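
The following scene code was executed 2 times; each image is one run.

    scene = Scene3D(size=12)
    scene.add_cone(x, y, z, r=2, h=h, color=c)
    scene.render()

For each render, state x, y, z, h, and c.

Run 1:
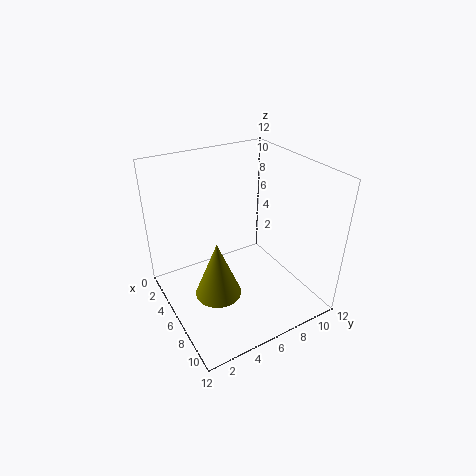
x = 6
y = 4
z = 1
h = 5
c = 'olive'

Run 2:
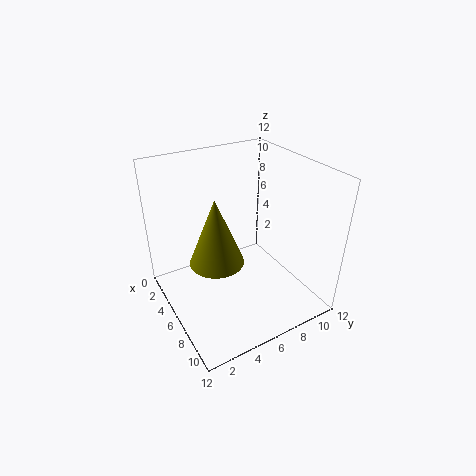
x = 8
y = 3
z = 6
h = 5
c = 'olive'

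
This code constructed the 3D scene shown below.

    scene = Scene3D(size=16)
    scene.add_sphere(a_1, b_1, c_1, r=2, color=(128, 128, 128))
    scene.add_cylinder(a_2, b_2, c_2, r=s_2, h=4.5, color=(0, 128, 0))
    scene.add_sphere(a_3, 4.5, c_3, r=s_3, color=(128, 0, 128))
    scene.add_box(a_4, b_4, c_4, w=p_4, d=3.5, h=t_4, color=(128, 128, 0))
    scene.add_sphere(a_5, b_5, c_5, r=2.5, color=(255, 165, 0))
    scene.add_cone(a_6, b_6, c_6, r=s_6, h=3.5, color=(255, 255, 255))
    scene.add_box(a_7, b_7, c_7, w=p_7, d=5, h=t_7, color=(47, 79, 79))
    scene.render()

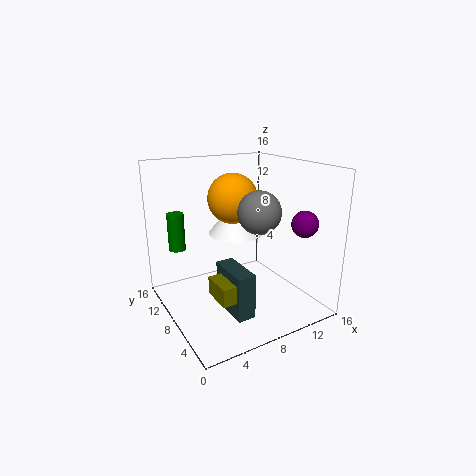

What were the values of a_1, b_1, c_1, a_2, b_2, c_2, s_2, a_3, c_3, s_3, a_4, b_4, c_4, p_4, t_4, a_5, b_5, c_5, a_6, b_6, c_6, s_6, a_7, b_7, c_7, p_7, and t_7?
a_1 = 7; b_1 = 2.5; c_1 = 12.5; a_2 = 3; b_2 = 14; c_2 = 5.5; s_2 = 1; a_3 = 14.5; c_3 = 9.5; s_3 = 1.5; a_4 = 4; b_4 = 4; c_4 = 2.5; p_4 = 2; t_4 = 2; a_5 = 6.5; b_5 = 6.5; c_5 = 13; a_6 = 8; b_6 = 8.5; c_6 = 8.5; s_6 = 3; a_7 = 5.5; b_7 = 3.5; c_7 = 0.5; p_7 = 2; t_7 = 5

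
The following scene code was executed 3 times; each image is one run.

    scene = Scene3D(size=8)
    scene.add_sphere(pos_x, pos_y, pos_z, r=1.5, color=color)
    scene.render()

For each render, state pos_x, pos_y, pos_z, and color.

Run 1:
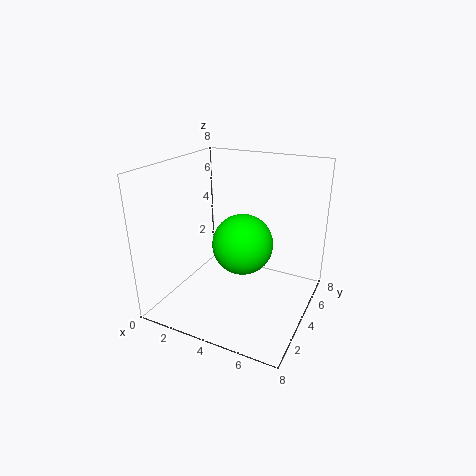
pos_x = 5, pos_y = 2.5, pos_z = 4.5, color = 'lime'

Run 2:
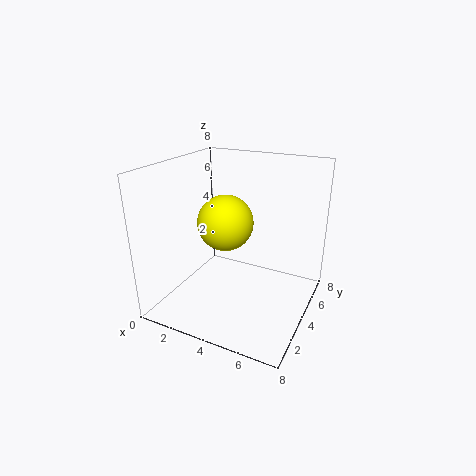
pos_x = 3.5, pos_y = 3.5, pos_z = 5, color = 'yellow'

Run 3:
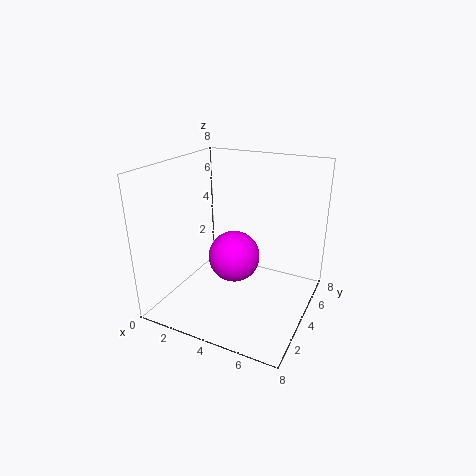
pos_x = 3.5, pos_y = 4.5, pos_z = 2.5, color = 'magenta'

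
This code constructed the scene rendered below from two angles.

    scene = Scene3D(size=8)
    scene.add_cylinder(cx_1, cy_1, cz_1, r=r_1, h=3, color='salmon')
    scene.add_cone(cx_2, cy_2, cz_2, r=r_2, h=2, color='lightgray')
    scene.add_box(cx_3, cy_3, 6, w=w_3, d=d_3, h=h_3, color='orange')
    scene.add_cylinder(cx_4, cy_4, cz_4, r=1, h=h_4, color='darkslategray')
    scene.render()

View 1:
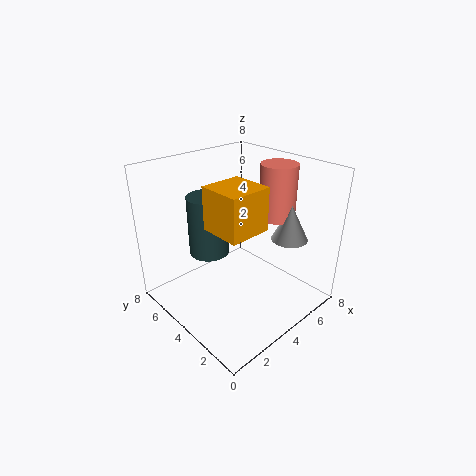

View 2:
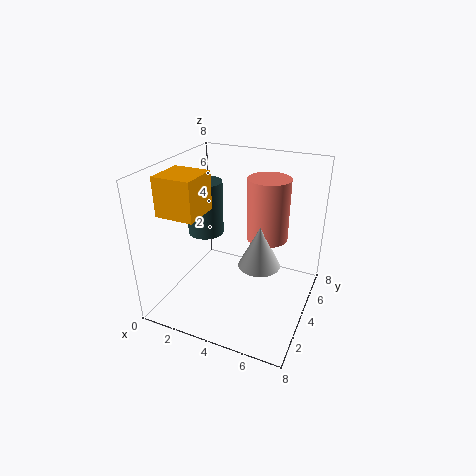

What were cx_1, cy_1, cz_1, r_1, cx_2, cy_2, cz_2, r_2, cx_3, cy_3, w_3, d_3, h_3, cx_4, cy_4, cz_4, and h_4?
cx_1 = 6; cy_1 = 3; cz_1 = 5; r_1 = 1; cx_2 = 6; cy_2 = 2; cz_2 = 4; r_2 = 1; cx_3 = 1; cy_3 = 1; w_3 = 2; d_3 = 2; h_3 = 2; cx_4 = 2; cy_4 = 4; cz_4 = 4; h_4 = 3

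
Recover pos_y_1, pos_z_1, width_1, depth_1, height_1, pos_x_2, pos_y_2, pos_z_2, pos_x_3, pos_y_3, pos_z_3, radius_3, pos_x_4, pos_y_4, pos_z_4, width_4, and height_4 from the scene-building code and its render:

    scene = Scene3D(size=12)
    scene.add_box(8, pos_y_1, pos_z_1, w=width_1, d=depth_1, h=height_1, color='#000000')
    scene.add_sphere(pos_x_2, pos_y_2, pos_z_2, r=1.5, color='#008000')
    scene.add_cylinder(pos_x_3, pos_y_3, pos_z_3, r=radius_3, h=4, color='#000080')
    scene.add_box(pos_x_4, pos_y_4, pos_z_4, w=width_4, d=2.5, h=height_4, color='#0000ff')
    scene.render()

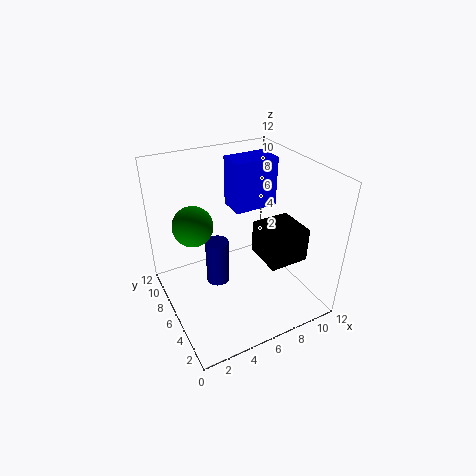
pos_y_1 = 3.5
pos_z_1 = 3.5
width_1 = 3.5
depth_1 = 3.5
height_1 = 3
pos_x_2 = 2
pos_y_2 = 5.5
pos_z_2 = 8.5
pos_x_3 = 4.5
pos_y_3 = 7
pos_z_3 = 1.5
radius_3 = 1
pos_x_4 = 7
pos_y_4 = 8
pos_z_4 = 7
width_4 = 4
height_4 = 4.5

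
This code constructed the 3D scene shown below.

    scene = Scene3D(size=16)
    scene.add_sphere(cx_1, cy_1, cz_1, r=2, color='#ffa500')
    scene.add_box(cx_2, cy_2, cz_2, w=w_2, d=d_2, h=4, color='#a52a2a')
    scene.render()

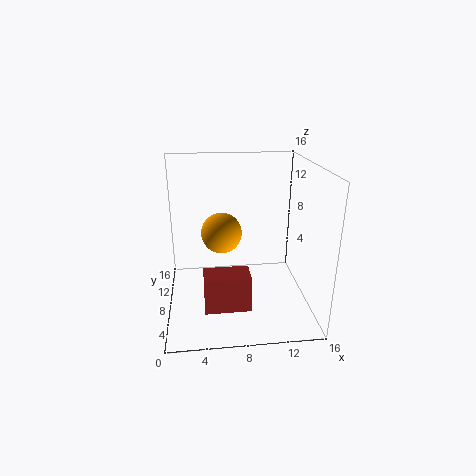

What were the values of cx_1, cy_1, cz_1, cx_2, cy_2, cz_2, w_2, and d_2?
cx_1 = 6; cy_1 = 5; cz_1 = 10; cx_2 = 4; cy_2 = 4; cz_2 = 1; w_2 = 5; d_2 = 3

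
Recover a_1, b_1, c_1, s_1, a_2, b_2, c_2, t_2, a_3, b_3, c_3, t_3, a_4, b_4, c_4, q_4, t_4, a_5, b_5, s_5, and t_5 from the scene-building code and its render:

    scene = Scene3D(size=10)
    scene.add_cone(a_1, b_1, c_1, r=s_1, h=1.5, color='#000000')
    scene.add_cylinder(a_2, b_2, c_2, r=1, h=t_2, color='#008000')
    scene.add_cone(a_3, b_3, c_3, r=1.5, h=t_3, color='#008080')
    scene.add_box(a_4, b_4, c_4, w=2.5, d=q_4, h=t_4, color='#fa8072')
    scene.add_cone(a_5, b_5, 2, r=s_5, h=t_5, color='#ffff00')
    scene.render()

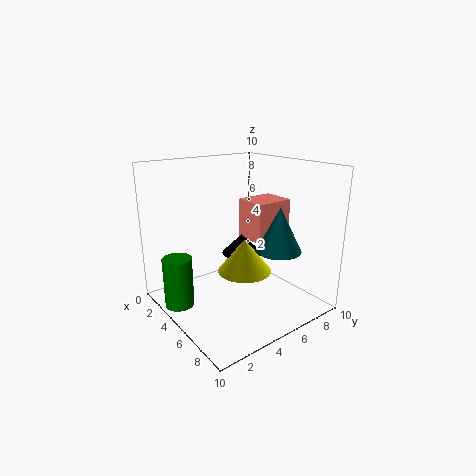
a_1 = 3.5, b_1 = 6.5, c_1 = 3, s_1 = 1.5, a_2 = 3.5, b_2 = 1, c_2 = 0.5, t_2 = 3.5, a_3 = 7.5, b_3 = 6.5, c_3 = 4.5, t_3 = 3, a_4 = 2.5, b_4 = 7, c_4 = 4, q_4 = 3, t_4 = 3, a_5 = 4.5, b_5 = 6, s_5 = 2, t_5 = 2.5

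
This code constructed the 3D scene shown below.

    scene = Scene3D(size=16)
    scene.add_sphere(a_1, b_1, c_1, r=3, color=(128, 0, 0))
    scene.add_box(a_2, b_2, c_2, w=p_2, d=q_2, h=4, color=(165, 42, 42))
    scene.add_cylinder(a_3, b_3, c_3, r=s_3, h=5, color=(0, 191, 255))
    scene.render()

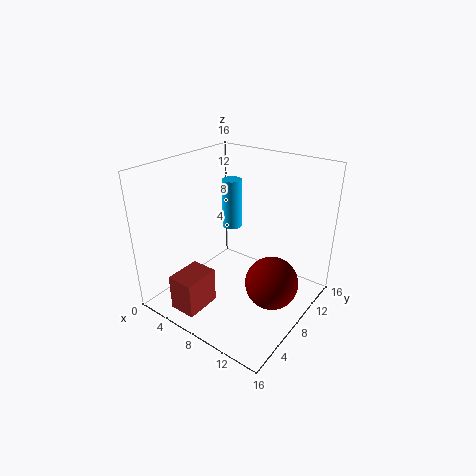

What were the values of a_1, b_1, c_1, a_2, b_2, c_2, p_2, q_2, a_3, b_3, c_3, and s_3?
a_1 = 12, b_1 = 9, c_1 = 3, a_2 = 4, b_2 = 1, c_2 = 1, p_2 = 3, q_2 = 4, a_3 = 8, b_3 = 7, c_3 = 10, s_3 = 1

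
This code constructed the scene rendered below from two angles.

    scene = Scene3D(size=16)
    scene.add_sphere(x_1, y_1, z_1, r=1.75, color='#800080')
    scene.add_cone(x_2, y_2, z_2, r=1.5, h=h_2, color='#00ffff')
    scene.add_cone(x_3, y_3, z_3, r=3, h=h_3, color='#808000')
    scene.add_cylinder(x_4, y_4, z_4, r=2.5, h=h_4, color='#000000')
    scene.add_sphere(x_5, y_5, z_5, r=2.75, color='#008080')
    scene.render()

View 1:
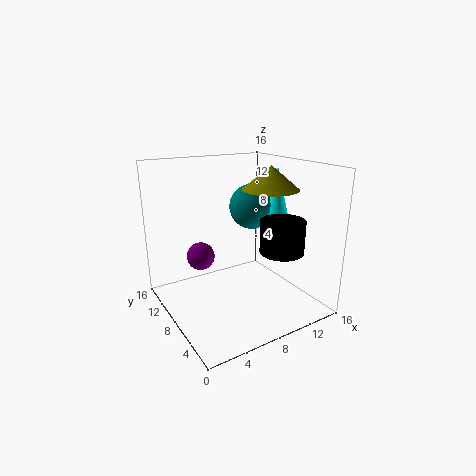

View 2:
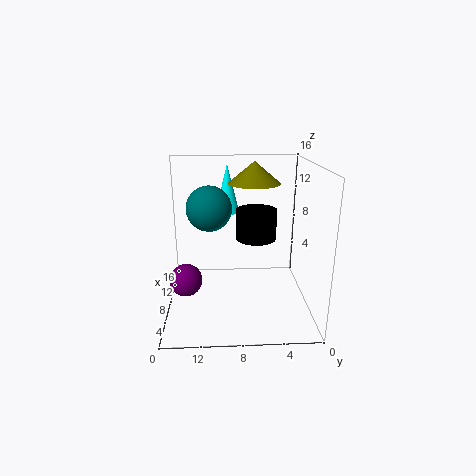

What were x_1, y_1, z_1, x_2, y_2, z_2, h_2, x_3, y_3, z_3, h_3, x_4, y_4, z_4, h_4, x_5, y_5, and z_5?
x_1 = 6; y_1 = 13.75; z_1 = 4; x_2 = 14; y_2 = 9; z_2 = 9.25; h_2 = 6; x_3 = 10.75; y_3 = 6; z_3 = 13.5; h_3 = 2.5; x_4 = 12.25; y_4 = 5.5; z_4 = 6.25; h_4 = 3.75; x_5 = 12; y_5 = 11.25; z_5 = 10.25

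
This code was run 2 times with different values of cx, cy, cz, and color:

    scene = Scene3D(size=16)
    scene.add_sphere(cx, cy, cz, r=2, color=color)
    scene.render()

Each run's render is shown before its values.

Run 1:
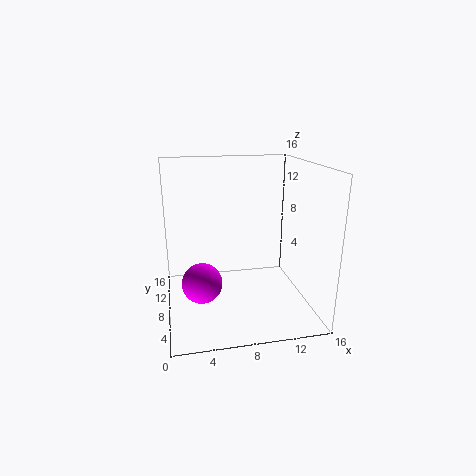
cx = 3.5, cy = 4, cz = 5, color = 'magenta'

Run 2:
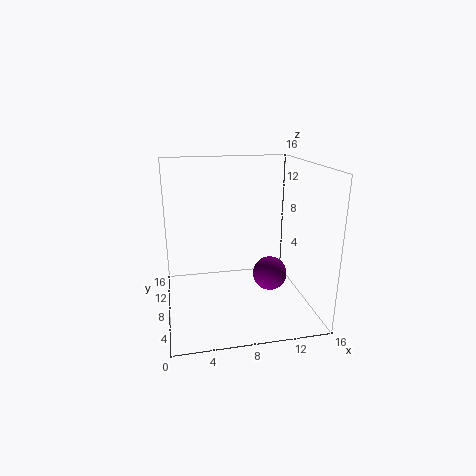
cx = 12, cy = 8.5, cz = 3, color = 'purple'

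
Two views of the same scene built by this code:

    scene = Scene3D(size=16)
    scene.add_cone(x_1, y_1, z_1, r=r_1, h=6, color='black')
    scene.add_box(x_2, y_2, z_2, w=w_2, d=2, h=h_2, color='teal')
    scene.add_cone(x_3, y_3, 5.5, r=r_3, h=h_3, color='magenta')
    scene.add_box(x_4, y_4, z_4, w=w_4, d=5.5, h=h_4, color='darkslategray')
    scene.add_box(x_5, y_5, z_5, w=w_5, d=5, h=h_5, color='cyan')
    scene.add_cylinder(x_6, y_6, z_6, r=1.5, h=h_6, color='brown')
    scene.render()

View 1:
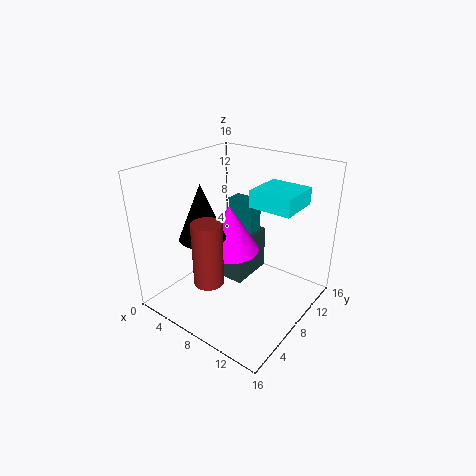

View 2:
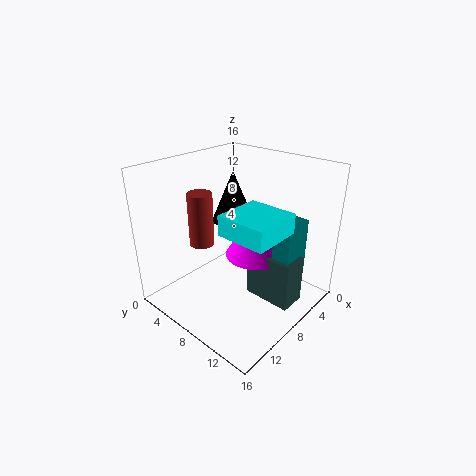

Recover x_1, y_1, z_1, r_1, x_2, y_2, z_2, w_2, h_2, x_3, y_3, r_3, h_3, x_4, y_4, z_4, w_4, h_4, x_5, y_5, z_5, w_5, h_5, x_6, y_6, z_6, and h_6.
x_1 = 5.5; y_1 = 5; z_1 = 8.5; r_1 = 2.5; x_2 = 3.5; y_2 = 12; z_2 = 4; w_2 = 3.5; h_2 = 6.5; x_3 = 6; y_3 = 9; r_3 = 3.5; h_3 = 5.5; x_4 = 4.5; y_4 = 9; z_4 = 1; w_4 = 3; h_4 = 5.5; x_5 = 8; y_5 = 10; z_5 = 11; w_5 = 5; h_5 = 2; x_6 = 8.5; y_6 = 2.5; z_6 = 5.5; h_6 = 6.5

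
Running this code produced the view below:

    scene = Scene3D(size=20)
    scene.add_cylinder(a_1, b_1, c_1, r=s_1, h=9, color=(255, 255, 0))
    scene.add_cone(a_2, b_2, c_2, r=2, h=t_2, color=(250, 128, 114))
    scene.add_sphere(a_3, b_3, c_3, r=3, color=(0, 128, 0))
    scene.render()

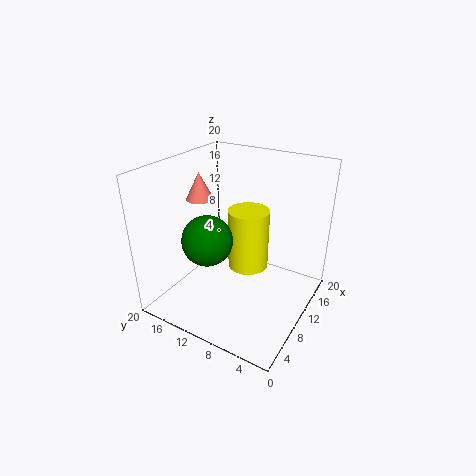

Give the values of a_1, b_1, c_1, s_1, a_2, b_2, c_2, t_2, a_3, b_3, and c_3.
a_1 = 13, b_1 = 10, c_1 = 4, s_1 = 3, a_2 = 11, b_2 = 17, c_2 = 14, t_2 = 4, a_3 = 3, b_3 = 10, c_3 = 13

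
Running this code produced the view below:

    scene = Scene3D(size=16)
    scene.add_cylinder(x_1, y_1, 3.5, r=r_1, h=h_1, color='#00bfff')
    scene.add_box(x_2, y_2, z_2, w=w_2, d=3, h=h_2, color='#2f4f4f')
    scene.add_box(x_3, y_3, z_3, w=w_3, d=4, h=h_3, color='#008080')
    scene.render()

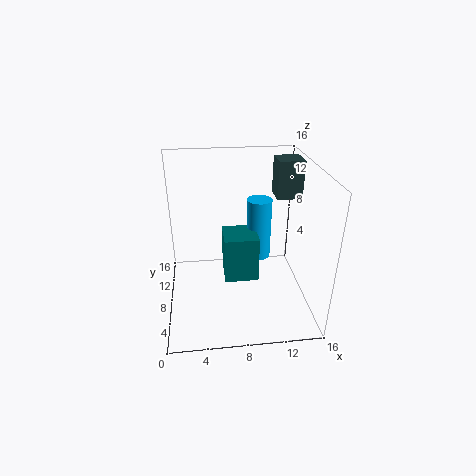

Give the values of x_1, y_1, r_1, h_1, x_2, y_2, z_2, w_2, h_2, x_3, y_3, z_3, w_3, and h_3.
x_1 = 11
y_1 = 11.5
r_1 = 1.5
h_1 = 7.5
x_2 = 13
y_2 = 11
z_2 = 11
w_2 = 3
h_2 = 4.5
x_3 = 6.5
y_3 = 8
z_3 = 2
w_3 = 4
h_3 = 5.5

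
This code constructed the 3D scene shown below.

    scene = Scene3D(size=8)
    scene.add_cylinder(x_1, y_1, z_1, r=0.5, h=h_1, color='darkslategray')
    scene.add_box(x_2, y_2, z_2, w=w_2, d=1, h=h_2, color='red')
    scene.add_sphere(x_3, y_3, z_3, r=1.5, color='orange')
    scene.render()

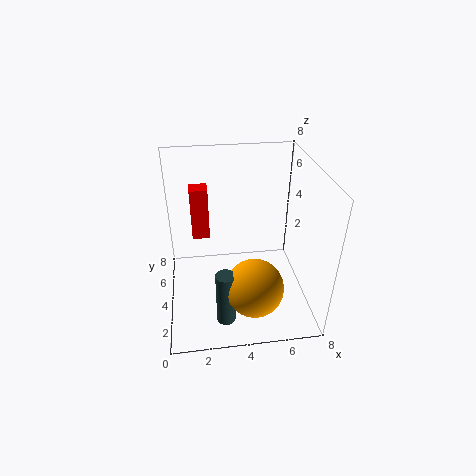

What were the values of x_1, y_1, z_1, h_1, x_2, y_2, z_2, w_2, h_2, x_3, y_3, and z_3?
x_1 = 3
y_1 = 1.5
z_1 = 0.5
h_1 = 3
x_2 = 1.5
y_2 = 5
z_2 = 3.5
w_2 = 1
h_2 = 3
x_3 = 4.5
y_3 = 1.5
z_3 = 2.5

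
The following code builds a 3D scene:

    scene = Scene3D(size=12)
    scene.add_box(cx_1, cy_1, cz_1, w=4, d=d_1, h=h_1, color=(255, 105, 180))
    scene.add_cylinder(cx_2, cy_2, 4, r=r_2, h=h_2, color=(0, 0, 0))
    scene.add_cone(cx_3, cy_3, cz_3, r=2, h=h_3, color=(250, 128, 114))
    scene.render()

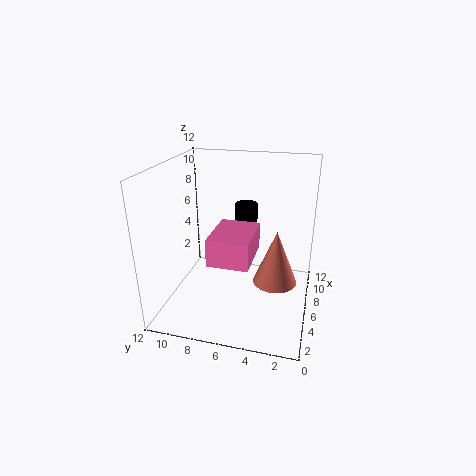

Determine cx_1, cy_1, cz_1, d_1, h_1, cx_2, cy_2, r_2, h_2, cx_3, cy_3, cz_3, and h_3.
cx_1 = 1
cy_1 = 4
cz_1 = 6
d_1 = 3
h_1 = 2
cx_2 = 9
cy_2 = 6
r_2 = 1
h_2 = 4
cx_3 = 8
cy_3 = 3
cz_3 = 1
h_3 = 5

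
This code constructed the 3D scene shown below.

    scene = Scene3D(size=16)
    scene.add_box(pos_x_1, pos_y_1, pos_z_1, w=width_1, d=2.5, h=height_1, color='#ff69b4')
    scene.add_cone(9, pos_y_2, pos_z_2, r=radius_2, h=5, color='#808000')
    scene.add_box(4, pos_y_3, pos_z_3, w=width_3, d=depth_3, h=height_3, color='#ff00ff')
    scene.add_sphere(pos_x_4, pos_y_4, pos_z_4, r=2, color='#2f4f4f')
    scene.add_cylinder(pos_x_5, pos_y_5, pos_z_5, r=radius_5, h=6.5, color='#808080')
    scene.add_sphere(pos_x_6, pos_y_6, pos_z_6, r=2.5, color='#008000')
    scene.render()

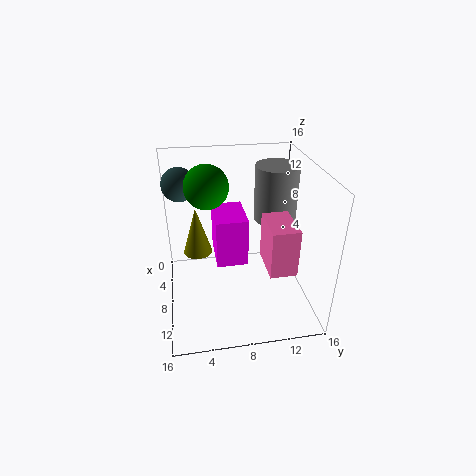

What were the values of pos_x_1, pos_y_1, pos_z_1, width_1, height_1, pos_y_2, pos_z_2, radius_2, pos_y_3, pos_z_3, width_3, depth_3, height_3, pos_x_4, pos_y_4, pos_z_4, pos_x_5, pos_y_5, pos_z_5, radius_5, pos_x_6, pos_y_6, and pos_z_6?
pos_x_1 = 12, pos_y_1 = 9.5, pos_z_1 = 8.5, width_1 = 4, height_1 = 4.5, pos_y_2 = 3.5, pos_z_2 = 7.5, radius_2 = 1.5, pos_y_3 = 5.5, pos_z_3 = 5, width_3 = 5, depth_3 = 3.5, height_3 = 5.5, pos_x_4 = 2.5, pos_y_4 = 2, pos_z_4 = 12.5, pos_x_5 = 5, pos_y_5 = 13, pos_z_5 = 8.5, radius_5 = 2.5, pos_x_6 = 5, pos_y_6 = 5, pos_z_6 = 13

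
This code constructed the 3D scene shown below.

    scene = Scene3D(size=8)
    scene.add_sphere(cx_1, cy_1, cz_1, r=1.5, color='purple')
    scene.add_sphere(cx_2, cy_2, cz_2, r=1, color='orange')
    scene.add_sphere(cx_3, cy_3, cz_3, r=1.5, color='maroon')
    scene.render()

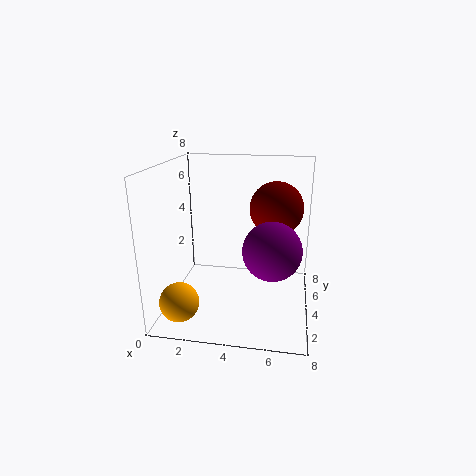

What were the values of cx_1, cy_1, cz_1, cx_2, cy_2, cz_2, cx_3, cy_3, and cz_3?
cx_1 = 6
cy_1 = 2.5
cz_1 = 4
cx_2 = 1.5
cy_2 = 1
cz_2 = 1.5
cx_3 = 6
cy_3 = 5
cz_3 = 5.5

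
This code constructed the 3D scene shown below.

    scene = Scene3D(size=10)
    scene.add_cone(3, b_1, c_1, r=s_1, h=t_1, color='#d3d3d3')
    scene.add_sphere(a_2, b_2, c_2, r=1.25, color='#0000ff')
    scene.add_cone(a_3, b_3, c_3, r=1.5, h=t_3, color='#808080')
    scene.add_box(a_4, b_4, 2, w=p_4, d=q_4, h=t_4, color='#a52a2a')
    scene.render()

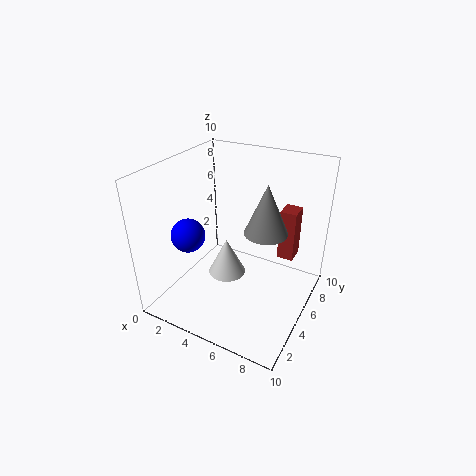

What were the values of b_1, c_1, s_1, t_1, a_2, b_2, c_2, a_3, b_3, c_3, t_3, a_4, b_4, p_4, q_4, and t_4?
b_1 = 6.75
c_1 = 0.25
s_1 = 1.5
t_1 = 3
a_2 = 1.25
b_2 = 4.25
c_2 = 4.5
a_3 = 6.75
b_3 = 5.75
c_3 = 5.5
t_3 = 3.5
a_4 = 6.75
b_4 = 8.25
p_4 = 1.25
q_4 = 1.5
t_4 = 4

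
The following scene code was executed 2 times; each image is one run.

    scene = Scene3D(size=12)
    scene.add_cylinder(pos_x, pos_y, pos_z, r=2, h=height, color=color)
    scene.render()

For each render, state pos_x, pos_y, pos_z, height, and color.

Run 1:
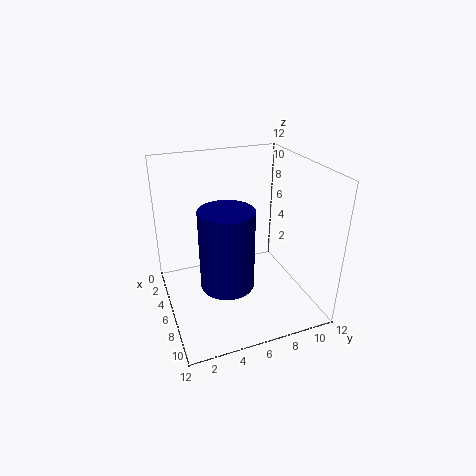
pos_x = 9, pos_y = 4, pos_z = 4, height = 6, color = 'navy'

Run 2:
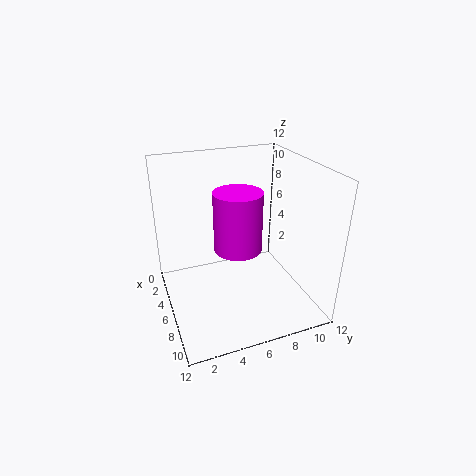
pos_x = 6, pos_y = 6, pos_z = 5, height = 5, color = 'magenta'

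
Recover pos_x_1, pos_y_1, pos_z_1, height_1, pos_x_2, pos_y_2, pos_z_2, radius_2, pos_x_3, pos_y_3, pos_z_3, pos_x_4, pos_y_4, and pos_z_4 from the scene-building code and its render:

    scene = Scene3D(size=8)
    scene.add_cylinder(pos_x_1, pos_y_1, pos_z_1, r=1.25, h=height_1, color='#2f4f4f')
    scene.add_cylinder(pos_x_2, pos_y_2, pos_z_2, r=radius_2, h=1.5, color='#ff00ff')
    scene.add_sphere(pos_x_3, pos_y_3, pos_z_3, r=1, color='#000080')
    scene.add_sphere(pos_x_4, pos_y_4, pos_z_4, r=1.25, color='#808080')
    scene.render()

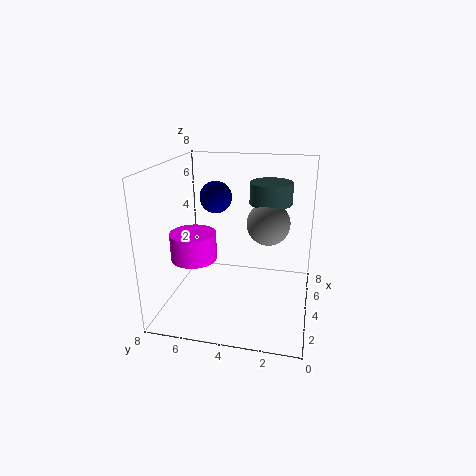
pos_x_1 = 6, pos_y_1 = 2.5, pos_z_1 = 5.5, height_1 = 1.25, pos_x_2 = 3, pos_y_2 = 6.25, pos_z_2 = 3, radius_2 = 1.25, pos_x_3 = 6.5, pos_y_3 = 6, pos_z_3 = 5.5, pos_x_4 = 5.25, pos_y_4 = 2.5, pos_z_4 = 4.5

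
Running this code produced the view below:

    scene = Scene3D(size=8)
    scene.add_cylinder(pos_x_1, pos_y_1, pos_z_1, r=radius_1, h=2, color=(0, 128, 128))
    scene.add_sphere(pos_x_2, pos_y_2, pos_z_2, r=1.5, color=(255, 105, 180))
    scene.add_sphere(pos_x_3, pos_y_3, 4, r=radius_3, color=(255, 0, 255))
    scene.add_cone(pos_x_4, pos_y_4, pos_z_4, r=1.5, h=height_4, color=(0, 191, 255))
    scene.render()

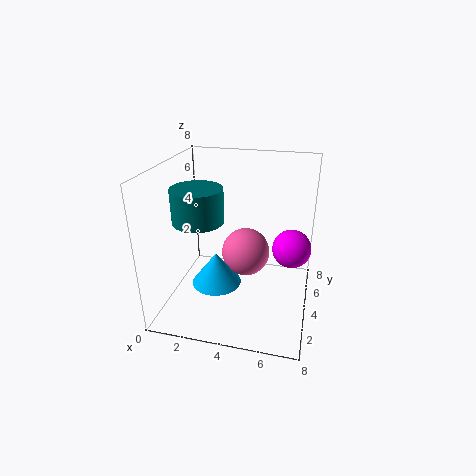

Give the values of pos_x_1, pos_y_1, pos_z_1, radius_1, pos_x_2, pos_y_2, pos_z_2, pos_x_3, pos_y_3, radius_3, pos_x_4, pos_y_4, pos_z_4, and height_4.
pos_x_1 = 1.5, pos_y_1 = 4.5, pos_z_1 = 4.5, radius_1 = 1.5, pos_x_2 = 4, pos_y_2 = 6, pos_z_2 = 2, pos_x_3 = 7, pos_y_3 = 3.5, radius_3 = 1, pos_x_4 = 2.5, pos_y_4 = 4.5, pos_z_4 = 0.5, height_4 = 2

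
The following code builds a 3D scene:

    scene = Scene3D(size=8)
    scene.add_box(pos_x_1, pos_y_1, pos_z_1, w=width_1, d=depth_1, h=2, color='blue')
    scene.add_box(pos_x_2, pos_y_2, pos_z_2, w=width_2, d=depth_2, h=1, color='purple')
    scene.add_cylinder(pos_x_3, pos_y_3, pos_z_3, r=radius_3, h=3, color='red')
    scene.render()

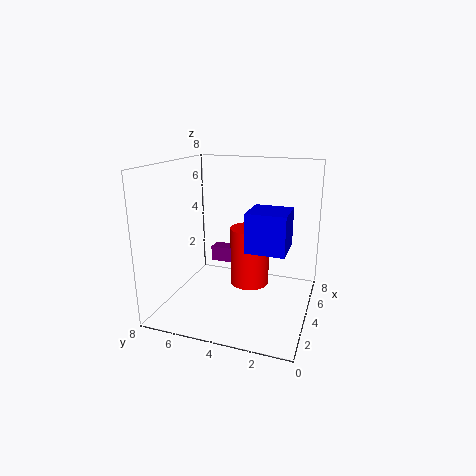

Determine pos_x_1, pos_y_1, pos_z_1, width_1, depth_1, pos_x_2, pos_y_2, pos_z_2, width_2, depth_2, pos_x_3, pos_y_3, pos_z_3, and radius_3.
pos_x_1 = 2, pos_y_1 = 1, pos_z_1 = 4, width_1 = 2, depth_1 = 2, pos_x_2 = 7, pos_y_2 = 4, pos_z_2 = 1, width_2 = 1, depth_2 = 3, pos_x_3 = 3, pos_y_3 = 3, pos_z_3 = 2, radius_3 = 1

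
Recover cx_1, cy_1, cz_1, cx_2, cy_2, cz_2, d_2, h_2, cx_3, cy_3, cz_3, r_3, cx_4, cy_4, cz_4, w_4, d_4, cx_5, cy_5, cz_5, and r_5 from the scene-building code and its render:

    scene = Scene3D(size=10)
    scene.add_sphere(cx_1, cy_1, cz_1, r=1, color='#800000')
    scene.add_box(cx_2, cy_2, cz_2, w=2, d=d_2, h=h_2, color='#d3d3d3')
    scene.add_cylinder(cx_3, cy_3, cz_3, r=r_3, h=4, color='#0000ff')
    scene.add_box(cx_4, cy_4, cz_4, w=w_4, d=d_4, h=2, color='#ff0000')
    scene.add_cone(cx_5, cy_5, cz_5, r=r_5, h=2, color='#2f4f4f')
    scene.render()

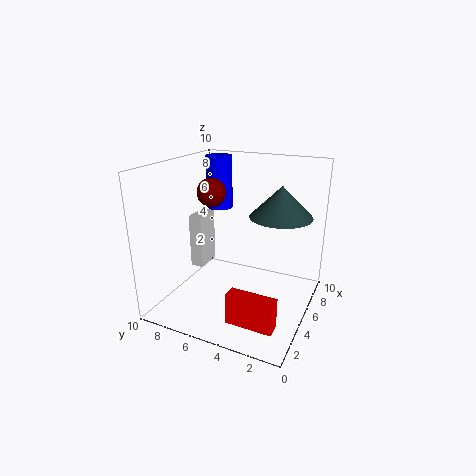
cx_1 = 5
cy_1 = 7
cz_1 = 8
cx_2 = 5
cy_2 = 8
cz_2 = 2
d_2 = 1
h_2 = 4
cx_3 = 8
cy_3 = 8
cz_3 = 6
r_3 = 1
cx_4 = 1
cy_4 = 1
cz_4 = 1
w_4 = 1
d_4 = 3
cx_5 = 5
cy_5 = 2
cz_5 = 7
r_5 = 2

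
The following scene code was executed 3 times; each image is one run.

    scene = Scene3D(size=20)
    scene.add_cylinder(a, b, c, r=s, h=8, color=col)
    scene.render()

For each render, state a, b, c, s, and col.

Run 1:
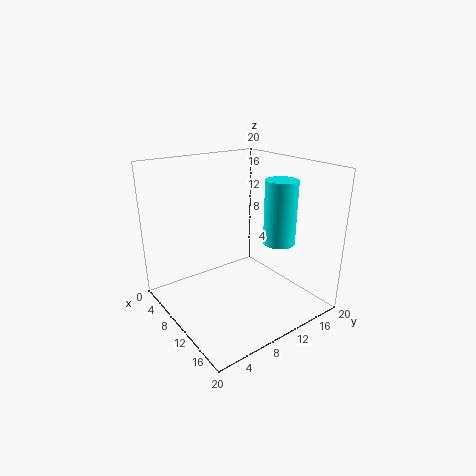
a = 16, b = 12, c = 11, s = 2, col = 'cyan'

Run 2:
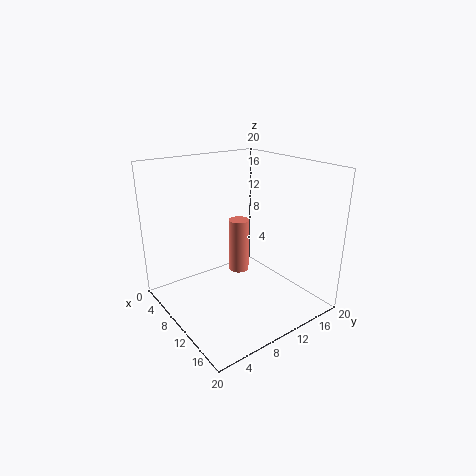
a = 7.5, b = 12, c = 3.5, s = 1.5, col = 'salmon'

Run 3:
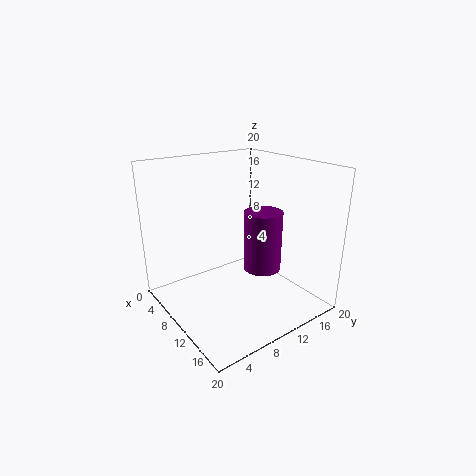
a = 13.5, b = 11.5, c = 6.5, s = 2.5, col = 'purple'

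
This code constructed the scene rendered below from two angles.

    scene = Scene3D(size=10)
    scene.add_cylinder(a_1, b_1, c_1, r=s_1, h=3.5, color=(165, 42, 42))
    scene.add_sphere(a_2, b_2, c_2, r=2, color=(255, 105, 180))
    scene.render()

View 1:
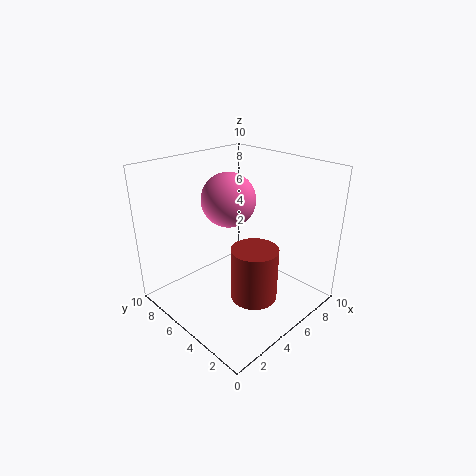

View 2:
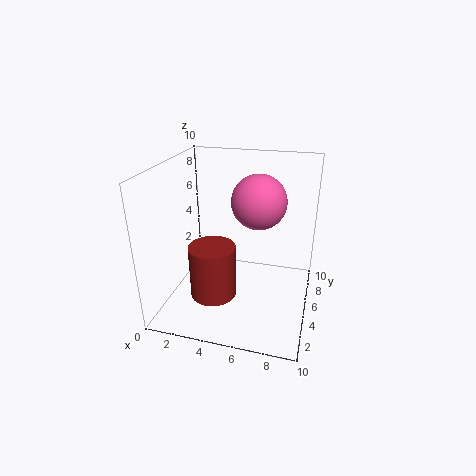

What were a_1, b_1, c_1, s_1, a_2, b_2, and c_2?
a_1 = 4
b_1 = 2.5
c_1 = 2
s_1 = 1.5
a_2 = 6
b_2 = 7
c_2 = 7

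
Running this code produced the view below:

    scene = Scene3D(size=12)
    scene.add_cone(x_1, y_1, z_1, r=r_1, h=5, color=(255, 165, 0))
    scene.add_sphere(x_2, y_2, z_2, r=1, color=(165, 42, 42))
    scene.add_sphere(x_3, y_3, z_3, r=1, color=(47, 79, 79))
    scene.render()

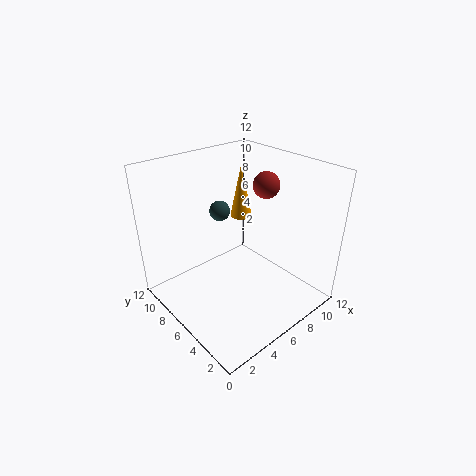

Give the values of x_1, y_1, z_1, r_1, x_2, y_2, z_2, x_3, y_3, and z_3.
x_1 = 9; y_1 = 9; z_1 = 6; r_1 = 1; x_2 = 7; y_2 = 4; z_2 = 11; x_3 = 8; y_3 = 11; z_3 = 6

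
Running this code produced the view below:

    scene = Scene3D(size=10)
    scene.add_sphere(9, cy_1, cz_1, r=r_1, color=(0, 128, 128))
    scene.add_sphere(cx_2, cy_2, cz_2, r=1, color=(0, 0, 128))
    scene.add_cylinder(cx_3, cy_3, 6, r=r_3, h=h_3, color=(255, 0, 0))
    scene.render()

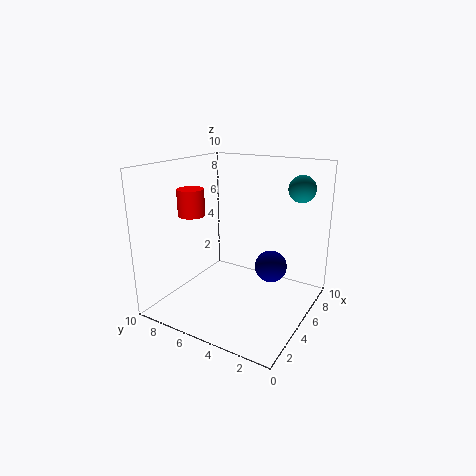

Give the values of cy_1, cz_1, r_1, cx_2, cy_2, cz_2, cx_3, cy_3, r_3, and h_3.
cy_1 = 2
cz_1 = 8
r_1 = 1
cx_2 = 4
cy_2 = 2
cz_2 = 4
cx_3 = 5
cy_3 = 9
r_3 = 1
h_3 = 2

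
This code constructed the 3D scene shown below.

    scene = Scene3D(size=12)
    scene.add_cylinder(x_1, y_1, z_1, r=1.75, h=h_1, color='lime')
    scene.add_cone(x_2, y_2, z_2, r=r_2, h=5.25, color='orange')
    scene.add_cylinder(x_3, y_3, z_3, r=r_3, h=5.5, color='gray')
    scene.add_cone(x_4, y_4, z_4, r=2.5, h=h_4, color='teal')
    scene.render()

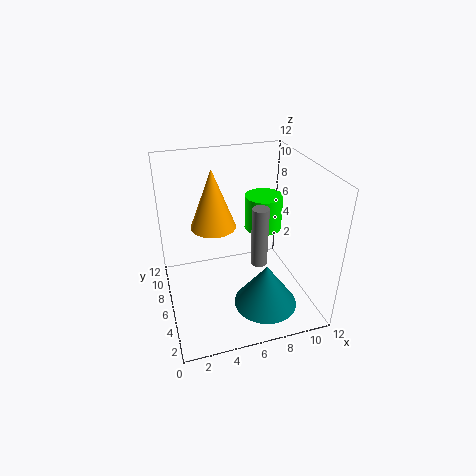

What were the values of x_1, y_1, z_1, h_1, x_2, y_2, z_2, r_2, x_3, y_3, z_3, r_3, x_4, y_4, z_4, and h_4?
x_1 = 9.5; y_1 = 9.25; z_1 = 4.75; h_1 = 3.25; x_2 = 4.5; y_2 = 8.5; z_2 = 6; r_2 = 2; x_3 = 8.25; y_3 = 6.75; z_3 = 2.5; r_3 = 0.75; x_4 = 7.25; y_4 = 2.5; z_4 = 1.75; h_4 = 3.5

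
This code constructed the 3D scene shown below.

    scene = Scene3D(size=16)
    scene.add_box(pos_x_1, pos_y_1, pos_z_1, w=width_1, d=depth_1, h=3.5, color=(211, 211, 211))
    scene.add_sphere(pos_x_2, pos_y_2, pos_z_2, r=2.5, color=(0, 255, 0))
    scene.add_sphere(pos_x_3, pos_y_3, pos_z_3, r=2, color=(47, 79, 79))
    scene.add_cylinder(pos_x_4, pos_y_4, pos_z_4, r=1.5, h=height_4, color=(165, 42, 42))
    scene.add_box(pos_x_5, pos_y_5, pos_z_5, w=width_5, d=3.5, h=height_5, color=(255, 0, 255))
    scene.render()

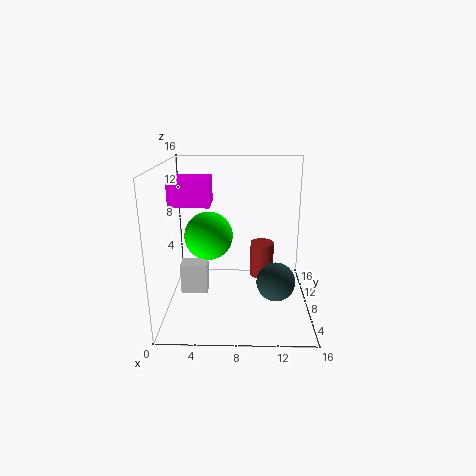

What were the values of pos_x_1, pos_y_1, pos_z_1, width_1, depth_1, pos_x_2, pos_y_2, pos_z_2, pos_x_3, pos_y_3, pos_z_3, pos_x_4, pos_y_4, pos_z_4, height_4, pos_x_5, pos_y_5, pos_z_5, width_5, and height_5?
pos_x_1 = 1.5
pos_y_1 = 7
pos_z_1 = 1.5
width_1 = 3
depth_1 = 2
pos_x_2 = 5
pos_y_2 = 6
pos_z_2 = 9
pos_x_3 = 12
pos_y_3 = 4.5
pos_z_3 = 4.5
pos_x_4 = 11
pos_y_4 = 13
pos_z_4 = 1
height_4 = 4.5
pos_x_5 = 0.5
pos_y_5 = 7.5
pos_z_5 = 11.5
width_5 = 4.5
height_5 = 3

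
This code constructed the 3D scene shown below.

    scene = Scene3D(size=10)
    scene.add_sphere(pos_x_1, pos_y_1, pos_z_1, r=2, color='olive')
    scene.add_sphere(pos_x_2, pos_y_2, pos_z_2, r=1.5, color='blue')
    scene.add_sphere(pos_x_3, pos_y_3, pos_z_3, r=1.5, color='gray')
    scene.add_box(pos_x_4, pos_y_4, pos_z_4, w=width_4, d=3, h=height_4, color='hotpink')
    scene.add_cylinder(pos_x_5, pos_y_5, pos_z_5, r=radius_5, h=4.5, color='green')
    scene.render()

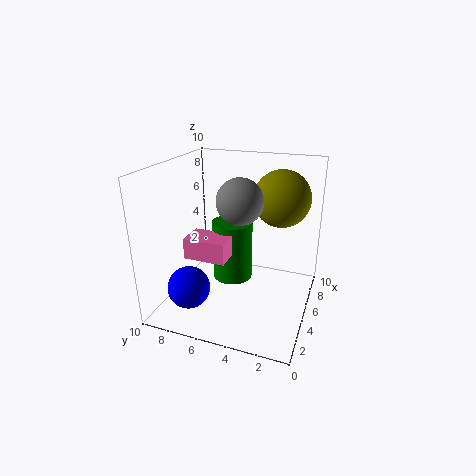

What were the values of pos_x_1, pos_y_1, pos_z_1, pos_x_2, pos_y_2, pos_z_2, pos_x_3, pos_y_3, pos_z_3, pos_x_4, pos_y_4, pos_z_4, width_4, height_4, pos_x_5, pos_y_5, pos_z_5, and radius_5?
pos_x_1 = 7
pos_y_1 = 2.5
pos_z_1 = 7.5
pos_x_2 = 3
pos_y_2 = 8
pos_z_2 = 1.5
pos_x_3 = 4
pos_y_3 = 4.5
pos_z_3 = 8
pos_x_4 = 3.5
pos_y_4 = 5.5
pos_z_4 = 3.5
width_4 = 2
height_4 = 1.5
pos_x_5 = 6.5
pos_y_5 = 6
pos_z_5 = 1
radius_5 = 1.5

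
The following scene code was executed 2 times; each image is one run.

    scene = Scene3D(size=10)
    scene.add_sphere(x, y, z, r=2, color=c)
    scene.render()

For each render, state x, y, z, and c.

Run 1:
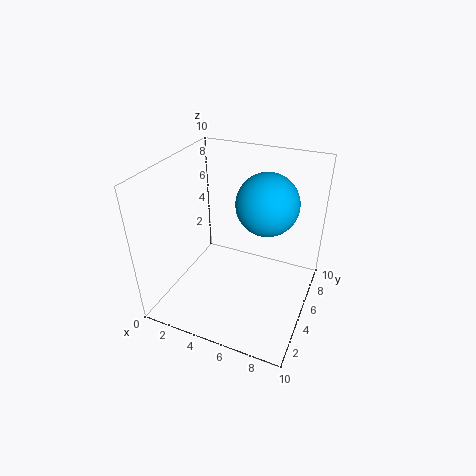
x = 7, y = 5, z = 8, c = 'deepskyblue'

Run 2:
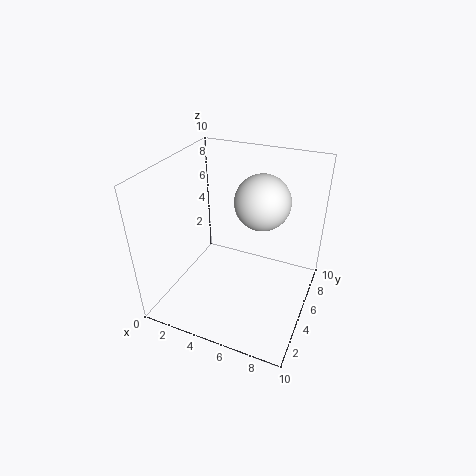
x = 6, y = 7, z = 7, c = 'white'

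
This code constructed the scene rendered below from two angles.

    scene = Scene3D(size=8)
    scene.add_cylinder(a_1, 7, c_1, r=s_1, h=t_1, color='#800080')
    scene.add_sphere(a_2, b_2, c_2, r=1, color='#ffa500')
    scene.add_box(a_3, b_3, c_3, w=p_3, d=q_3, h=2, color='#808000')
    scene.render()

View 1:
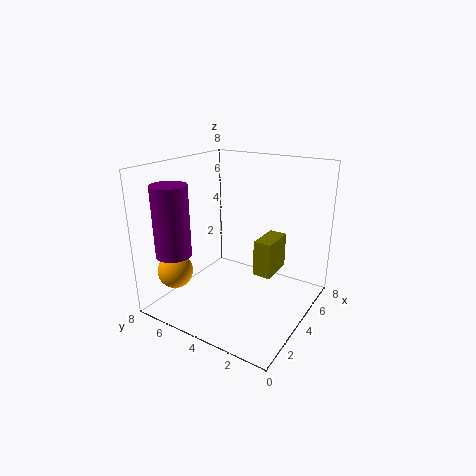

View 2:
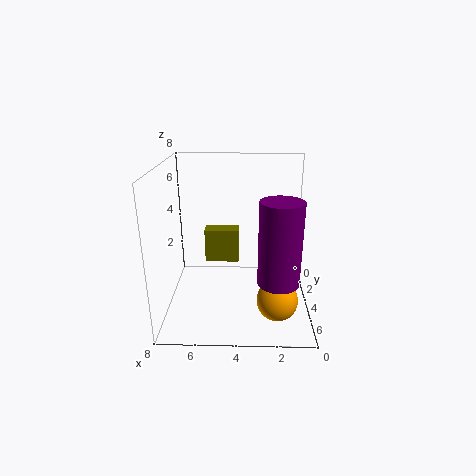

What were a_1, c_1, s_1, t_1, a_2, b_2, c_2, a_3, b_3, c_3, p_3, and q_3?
a_1 = 2
c_1 = 3
s_1 = 1
t_1 = 4
a_2 = 2
b_2 = 7
c_2 = 2
a_3 = 4
b_3 = 2
c_3 = 2
p_3 = 2
q_3 = 1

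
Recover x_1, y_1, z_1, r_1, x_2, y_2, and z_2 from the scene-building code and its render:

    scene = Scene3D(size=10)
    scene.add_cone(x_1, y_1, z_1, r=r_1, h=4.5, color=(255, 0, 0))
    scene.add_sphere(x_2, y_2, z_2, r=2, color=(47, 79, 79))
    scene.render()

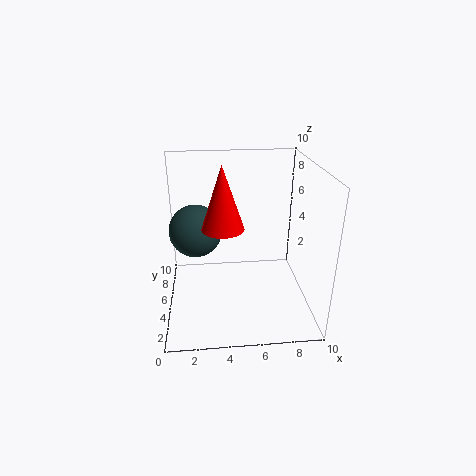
x_1 = 4; y_1 = 5.5; z_1 = 5.5; r_1 = 1.5; x_2 = 2; y_2 = 7.5; z_2 = 4.5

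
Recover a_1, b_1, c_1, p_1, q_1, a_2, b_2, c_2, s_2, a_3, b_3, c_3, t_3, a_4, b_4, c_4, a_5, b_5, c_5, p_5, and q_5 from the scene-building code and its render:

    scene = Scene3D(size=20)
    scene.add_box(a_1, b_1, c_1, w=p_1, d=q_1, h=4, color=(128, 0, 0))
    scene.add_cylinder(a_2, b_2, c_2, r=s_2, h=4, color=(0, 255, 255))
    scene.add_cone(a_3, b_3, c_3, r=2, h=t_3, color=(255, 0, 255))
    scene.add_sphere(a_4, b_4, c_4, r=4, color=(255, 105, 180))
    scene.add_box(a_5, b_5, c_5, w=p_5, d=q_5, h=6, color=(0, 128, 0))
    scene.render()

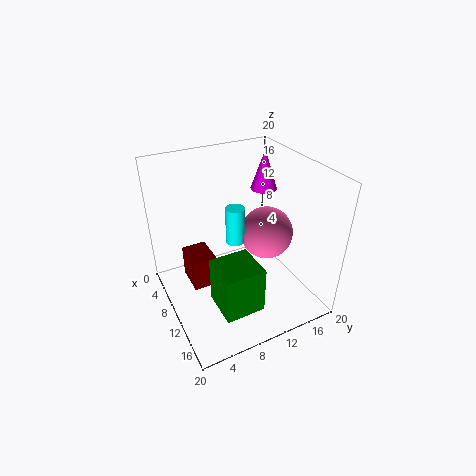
a_1 = 10, b_1 = 2, c_1 = 7, p_1 = 4, q_1 = 3, a_2 = 17, b_2 = 6, c_2 = 15, s_2 = 1, a_3 = 5, b_3 = 17, c_3 = 14, t_3 = 6, a_4 = 8, b_4 = 16, c_4 = 8, a_5 = 14, b_5 = 4, c_5 = 5, p_5 = 5, q_5 = 5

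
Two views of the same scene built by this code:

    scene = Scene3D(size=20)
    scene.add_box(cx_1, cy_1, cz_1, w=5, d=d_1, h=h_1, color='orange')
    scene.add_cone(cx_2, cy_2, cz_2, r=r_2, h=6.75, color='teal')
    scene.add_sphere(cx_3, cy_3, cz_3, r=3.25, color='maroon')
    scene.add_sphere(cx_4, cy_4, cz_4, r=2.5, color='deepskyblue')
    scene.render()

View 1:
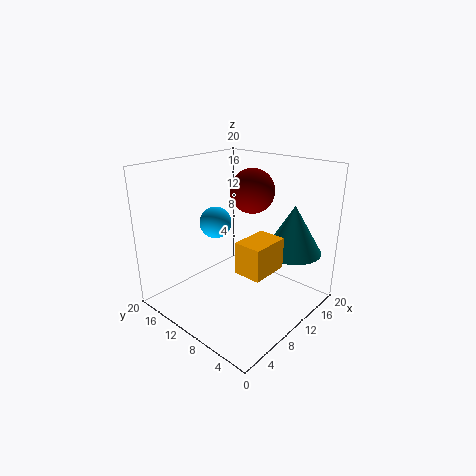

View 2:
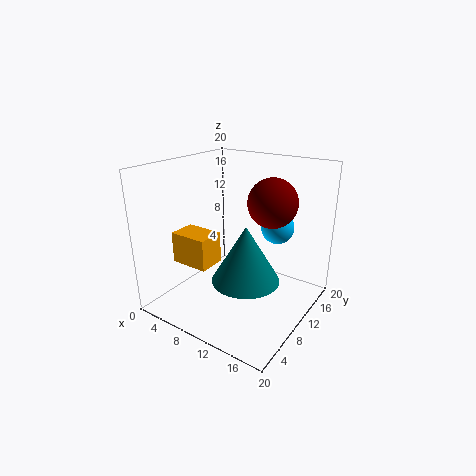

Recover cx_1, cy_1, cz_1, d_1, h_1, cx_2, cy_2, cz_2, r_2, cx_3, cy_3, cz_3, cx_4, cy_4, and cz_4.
cx_1 = 5, cy_1 = 2.5, cz_1 = 8.25, d_1 = 3.5, h_1 = 4, cx_2 = 15, cy_2 = 4.25, cz_2 = 8, r_2 = 4, cx_3 = 14.5, cy_3 = 11.25, cz_3 = 15.5, cx_4 = 12.5, cy_4 = 17, cz_4 = 9.75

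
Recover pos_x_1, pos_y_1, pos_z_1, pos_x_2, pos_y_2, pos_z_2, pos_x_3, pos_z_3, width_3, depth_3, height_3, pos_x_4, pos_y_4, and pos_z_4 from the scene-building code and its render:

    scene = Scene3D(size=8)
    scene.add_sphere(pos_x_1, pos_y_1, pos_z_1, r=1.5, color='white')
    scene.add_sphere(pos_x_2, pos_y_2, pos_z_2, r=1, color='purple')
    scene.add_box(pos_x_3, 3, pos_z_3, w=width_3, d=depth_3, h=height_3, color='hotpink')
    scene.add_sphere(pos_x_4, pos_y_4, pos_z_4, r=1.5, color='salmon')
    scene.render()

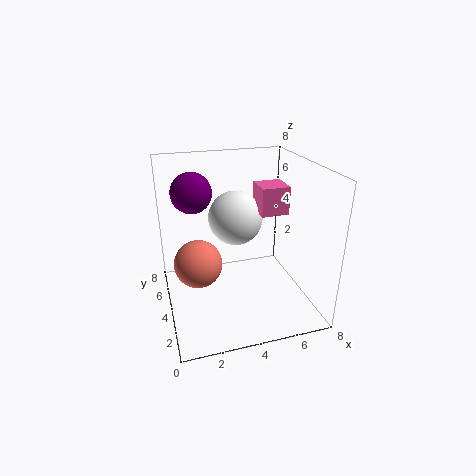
pos_x_1 = 4
pos_y_1 = 4.5
pos_z_1 = 5
pos_x_2 = 1.5
pos_y_2 = 3.5
pos_z_2 = 7
pos_x_3 = 5
pos_z_3 = 5.5
width_3 = 1.5
depth_3 = 1.5
height_3 = 1.5
pos_x_4 = 2
pos_y_4 = 6
pos_z_4 = 1.5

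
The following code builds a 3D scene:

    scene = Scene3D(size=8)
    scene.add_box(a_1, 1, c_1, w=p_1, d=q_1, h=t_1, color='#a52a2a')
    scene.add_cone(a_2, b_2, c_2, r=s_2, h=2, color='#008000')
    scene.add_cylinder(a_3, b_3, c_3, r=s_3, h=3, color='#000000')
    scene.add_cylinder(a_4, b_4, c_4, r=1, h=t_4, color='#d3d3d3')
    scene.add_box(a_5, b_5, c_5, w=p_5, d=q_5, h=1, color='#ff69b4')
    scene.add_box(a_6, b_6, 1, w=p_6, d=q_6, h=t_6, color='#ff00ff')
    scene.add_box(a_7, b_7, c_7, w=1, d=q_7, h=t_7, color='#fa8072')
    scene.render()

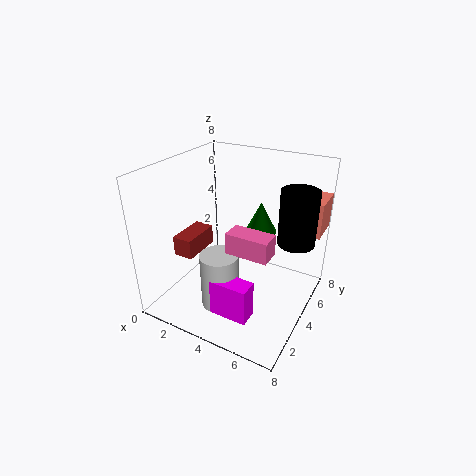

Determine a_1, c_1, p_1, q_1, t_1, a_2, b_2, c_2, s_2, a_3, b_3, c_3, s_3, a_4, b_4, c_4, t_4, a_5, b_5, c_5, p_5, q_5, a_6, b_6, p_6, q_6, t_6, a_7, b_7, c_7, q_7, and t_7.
a_1 = 2
c_1 = 4
p_1 = 1
q_1 = 2
t_1 = 1
a_2 = 4
b_2 = 7
c_2 = 3
s_2 = 1
a_3 = 7
b_3 = 5
c_3 = 4
s_3 = 1
a_4 = 4
b_4 = 2
c_4 = 1
t_4 = 3
a_5 = 5
b_5 = 1
c_5 = 5
p_5 = 2
q_5 = 1
a_6 = 4
b_6 = 1
p_6 = 2
q_6 = 1
t_6 = 2
a_7 = 7
b_7 = 6
c_7 = 4
q_7 = 2
t_7 = 2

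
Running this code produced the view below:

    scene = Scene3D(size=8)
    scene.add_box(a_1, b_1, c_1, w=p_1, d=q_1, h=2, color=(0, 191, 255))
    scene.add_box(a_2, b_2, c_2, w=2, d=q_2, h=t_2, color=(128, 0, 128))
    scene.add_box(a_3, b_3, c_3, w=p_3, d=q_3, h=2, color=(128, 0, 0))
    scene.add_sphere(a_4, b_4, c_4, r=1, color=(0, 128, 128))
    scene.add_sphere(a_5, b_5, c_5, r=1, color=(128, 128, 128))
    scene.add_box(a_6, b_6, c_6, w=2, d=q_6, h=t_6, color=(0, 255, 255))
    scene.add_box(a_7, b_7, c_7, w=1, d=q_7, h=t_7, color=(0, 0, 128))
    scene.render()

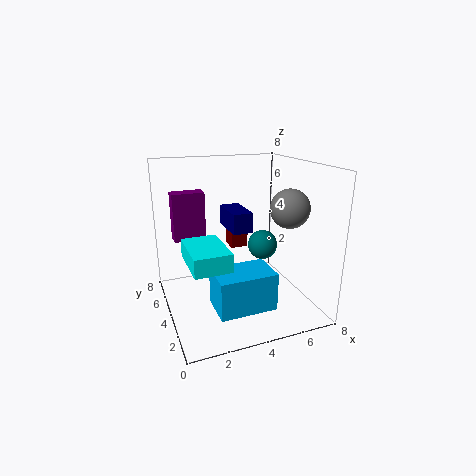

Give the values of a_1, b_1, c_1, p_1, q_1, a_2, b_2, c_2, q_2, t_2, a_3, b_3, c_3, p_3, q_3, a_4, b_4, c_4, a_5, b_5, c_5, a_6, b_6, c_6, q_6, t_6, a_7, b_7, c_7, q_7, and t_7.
a_1 = 2; b_1 = 1; c_1 = 1; p_1 = 3; q_1 = 2; a_2 = 1; b_2 = 7; c_2 = 3; q_2 = 1; t_2 = 3; a_3 = 4; b_3 = 5; c_3 = 3; p_3 = 1; q_3 = 1; a_4 = 7; b_4 = 7; c_4 = 2; a_5 = 6; b_5 = 2; c_5 = 6; a_6 = 1; b_6 = 2; c_6 = 3; q_6 = 3; t_6 = 1; a_7 = 3; b_7 = 2; c_7 = 5; q_7 = 2; t_7 = 1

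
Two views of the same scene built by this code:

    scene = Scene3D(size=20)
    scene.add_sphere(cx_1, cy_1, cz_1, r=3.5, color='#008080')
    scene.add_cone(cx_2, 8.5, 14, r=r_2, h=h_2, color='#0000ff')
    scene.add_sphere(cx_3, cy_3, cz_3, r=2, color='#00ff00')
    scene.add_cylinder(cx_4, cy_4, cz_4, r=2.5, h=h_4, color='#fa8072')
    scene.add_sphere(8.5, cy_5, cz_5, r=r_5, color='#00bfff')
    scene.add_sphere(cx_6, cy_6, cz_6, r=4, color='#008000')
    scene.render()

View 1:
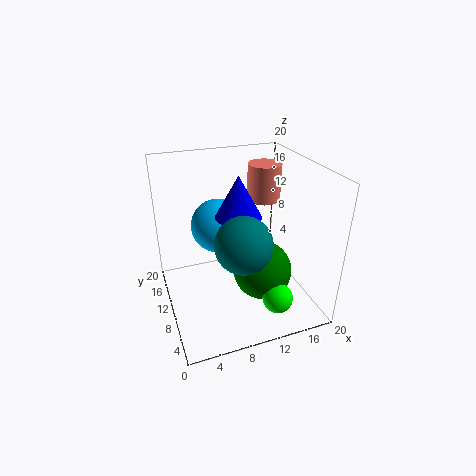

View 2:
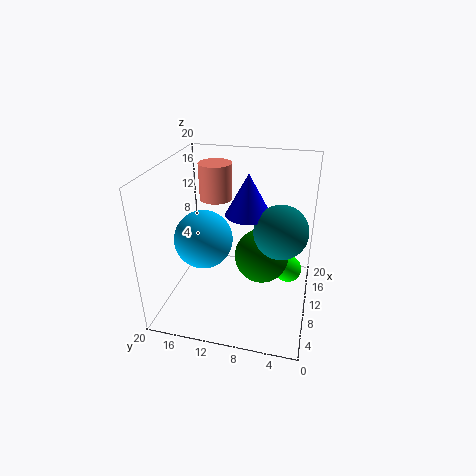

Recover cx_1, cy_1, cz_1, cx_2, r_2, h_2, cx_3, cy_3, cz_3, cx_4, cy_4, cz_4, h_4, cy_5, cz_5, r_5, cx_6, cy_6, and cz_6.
cx_1 = 8.5
cy_1 = 4
cz_1 = 12.5
cx_2 = 9.5
r_2 = 3
h_2 = 5.5
cx_3 = 13
cy_3 = 3
cz_3 = 4
cx_4 = 16
cy_4 = 15
cz_4 = 13
h_4 = 5.5
cy_5 = 14.5
cz_5 = 10
r_5 = 4
cx_6 = 12.5
cy_6 = 7
cz_6 = 6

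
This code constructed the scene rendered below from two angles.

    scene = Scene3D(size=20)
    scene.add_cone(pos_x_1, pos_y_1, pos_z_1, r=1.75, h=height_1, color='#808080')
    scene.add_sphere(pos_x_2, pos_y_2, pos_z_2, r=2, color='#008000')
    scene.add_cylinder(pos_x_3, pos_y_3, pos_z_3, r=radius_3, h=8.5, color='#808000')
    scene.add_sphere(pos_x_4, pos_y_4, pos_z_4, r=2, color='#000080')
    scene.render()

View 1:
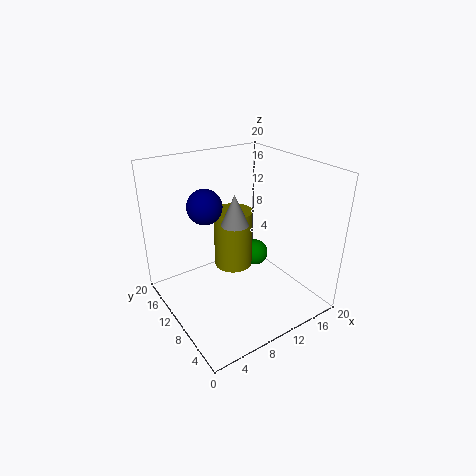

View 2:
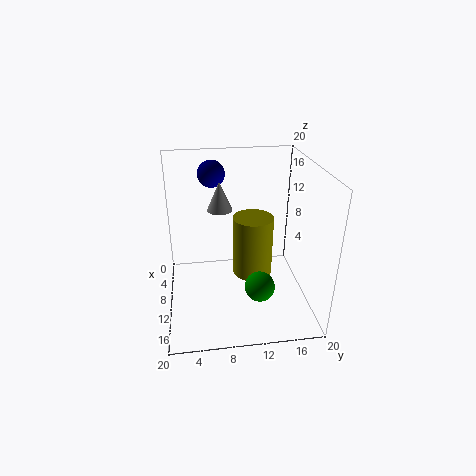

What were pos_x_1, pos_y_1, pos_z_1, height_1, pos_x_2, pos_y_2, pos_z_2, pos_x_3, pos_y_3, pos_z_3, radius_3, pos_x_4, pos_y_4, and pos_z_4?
pos_x_1 = 8; pos_y_1 = 7.75; pos_z_1 = 13.5; height_1 = 4; pos_x_2 = 14.75; pos_y_2 = 12.25; pos_z_2 = 5; pos_x_3 = 10.5; pos_y_3 = 12; pos_z_3 = 4.75; radius_3 = 2.75; pos_x_4 = 3.5; pos_y_4 = 7; pos_z_4 = 17.25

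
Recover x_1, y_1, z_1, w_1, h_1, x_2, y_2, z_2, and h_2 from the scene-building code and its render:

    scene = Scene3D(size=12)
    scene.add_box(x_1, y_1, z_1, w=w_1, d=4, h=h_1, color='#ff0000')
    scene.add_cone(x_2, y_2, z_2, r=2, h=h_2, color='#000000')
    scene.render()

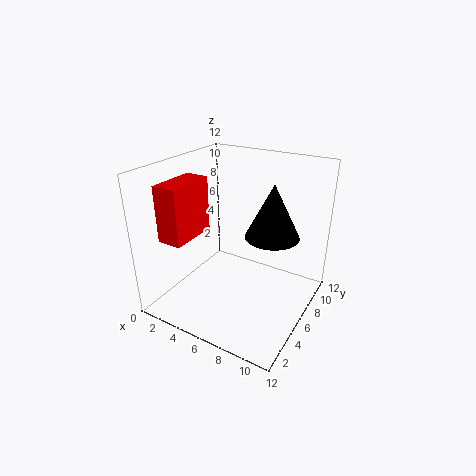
x_1 = 1.5
y_1 = 1.5
z_1 = 6.5
w_1 = 2
h_1 = 4.5
x_2 = 9.5
y_2 = 5
z_2 = 7.5
h_2 = 4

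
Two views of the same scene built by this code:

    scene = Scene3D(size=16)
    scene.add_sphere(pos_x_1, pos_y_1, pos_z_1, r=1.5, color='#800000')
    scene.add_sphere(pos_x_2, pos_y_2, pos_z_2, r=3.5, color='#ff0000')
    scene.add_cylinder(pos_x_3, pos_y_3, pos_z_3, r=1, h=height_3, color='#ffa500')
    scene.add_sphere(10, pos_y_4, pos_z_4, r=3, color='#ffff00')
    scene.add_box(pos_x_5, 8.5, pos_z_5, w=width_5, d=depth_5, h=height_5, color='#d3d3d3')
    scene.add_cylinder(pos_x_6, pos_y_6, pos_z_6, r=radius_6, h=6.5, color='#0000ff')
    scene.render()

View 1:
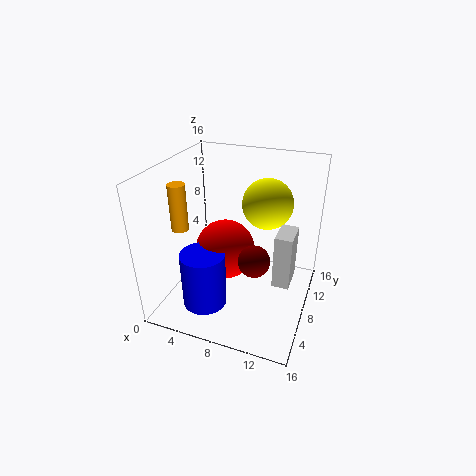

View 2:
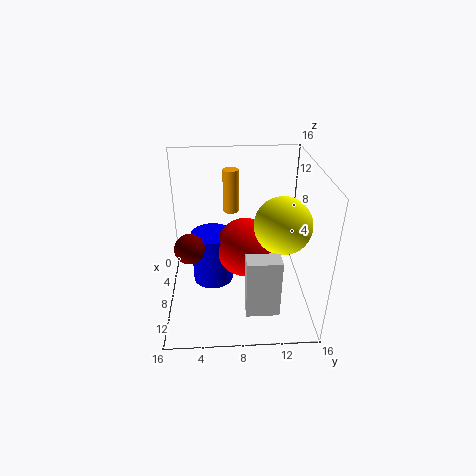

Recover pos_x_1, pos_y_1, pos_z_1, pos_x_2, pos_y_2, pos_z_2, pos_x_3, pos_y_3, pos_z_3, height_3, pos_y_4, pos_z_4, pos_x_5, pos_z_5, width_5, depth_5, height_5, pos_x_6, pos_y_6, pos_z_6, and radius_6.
pos_x_1 = 11.5, pos_y_1 = 3, pos_z_1 = 9, pos_x_2 = 6, pos_y_2 = 9, pos_z_2 = 5.5, pos_x_3 = 1, pos_y_3 = 7.5, pos_z_3 = 8, height_3 = 5.5, pos_y_4 = 12.5, pos_z_4 = 10.5, pos_x_5 = 12, pos_z_5 = 2, width_5 = 2, depth_5 = 3.5, height_5 = 6.5, pos_x_6 = 5, pos_y_6 = 5, pos_z_6 = 0.5, radius_6 = 2.5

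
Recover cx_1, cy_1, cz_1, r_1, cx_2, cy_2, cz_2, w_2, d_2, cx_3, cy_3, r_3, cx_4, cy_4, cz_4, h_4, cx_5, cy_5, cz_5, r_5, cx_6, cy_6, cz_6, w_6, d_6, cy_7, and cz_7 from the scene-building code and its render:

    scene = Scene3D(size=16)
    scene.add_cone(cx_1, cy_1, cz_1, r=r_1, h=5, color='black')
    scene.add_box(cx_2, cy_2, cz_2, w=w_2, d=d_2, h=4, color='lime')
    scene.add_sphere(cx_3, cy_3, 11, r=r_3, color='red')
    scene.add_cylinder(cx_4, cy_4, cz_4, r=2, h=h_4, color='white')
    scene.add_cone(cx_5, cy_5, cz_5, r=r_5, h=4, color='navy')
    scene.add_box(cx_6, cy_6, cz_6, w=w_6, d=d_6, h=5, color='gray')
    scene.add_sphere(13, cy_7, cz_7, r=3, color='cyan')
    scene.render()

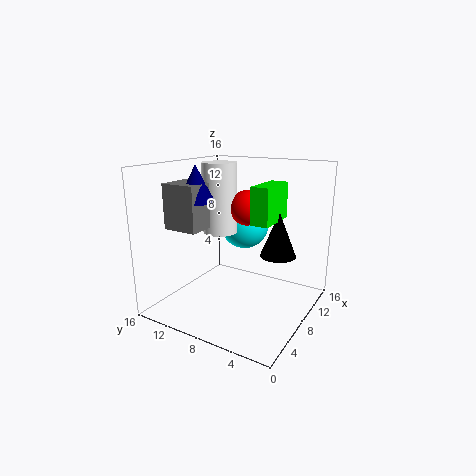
cx_1 = 10; cy_1 = 4; cz_1 = 6; r_1 = 2; cx_2 = 7; cy_2 = 4; cz_2 = 10; w_2 = 5; d_2 = 2; cx_3 = 10; cy_3 = 8; r_3 = 2; cx_4 = 9; cy_4 = 11; cz_4 = 8; h_4 = 8; cx_5 = 6; cy_5 = 12; cz_5 = 12; r_5 = 2; cx_6 = 4; cy_6 = 11; cz_6 = 9; w_6 = 4; d_6 = 4; cy_7 = 10; cz_7 = 8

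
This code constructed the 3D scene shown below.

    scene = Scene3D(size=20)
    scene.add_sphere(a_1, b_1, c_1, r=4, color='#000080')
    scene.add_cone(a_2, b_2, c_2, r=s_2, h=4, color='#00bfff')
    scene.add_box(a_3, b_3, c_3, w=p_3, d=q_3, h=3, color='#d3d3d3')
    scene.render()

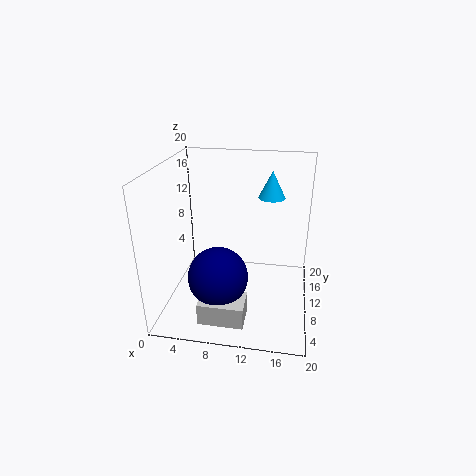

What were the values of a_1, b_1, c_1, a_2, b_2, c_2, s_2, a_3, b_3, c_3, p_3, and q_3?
a_1 = 8, b_1 = 6, c_1 = 6, a_2 = 14, b_2 = 16, c_2 = 14, s_2 = 2, a_3 = 6, b_3 = 2, c_3 = 1, p_3 = 6, q_3 = 4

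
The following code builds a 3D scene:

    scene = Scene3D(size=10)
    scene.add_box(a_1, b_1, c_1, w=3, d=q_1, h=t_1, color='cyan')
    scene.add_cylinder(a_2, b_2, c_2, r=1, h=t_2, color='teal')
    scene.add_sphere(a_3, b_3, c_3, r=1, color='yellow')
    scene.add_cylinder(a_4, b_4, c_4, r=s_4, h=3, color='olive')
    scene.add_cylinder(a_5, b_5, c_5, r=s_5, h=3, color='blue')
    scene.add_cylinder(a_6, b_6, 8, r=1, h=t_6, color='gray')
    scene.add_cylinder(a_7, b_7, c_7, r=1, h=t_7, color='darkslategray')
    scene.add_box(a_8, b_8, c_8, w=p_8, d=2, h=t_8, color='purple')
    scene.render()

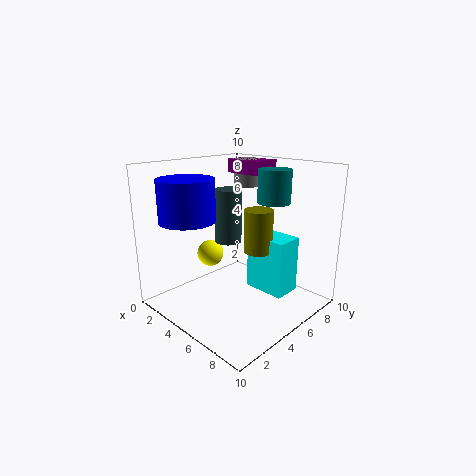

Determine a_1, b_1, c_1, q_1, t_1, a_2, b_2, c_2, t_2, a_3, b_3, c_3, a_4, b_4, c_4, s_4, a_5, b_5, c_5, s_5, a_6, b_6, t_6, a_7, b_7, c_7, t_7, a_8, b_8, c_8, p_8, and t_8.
a_1 = 5
b_1 = 6
c_1 = 1
q_1 = 2
t_1 = 4
a_2 = 8
b_2 = 5
c_2 = 8
t_2 = 2
a_3 = 2
b_3 = 5
c_3 = 3
a_4 = 6
b_4 = 6
c_4 = 4
s_4 = 1
a_5 = 2
b_5 = 3
c_5 = 6
s_5 = 2
a_6 = 3
b_6 = 8
t_6 = 2
a_7 = 3
b_7 = 6
c_7 = 4
t_7 = 4
a_8 = 2
b_8 = 7
c_8 = 9
p_8 = 3
t_8 = 1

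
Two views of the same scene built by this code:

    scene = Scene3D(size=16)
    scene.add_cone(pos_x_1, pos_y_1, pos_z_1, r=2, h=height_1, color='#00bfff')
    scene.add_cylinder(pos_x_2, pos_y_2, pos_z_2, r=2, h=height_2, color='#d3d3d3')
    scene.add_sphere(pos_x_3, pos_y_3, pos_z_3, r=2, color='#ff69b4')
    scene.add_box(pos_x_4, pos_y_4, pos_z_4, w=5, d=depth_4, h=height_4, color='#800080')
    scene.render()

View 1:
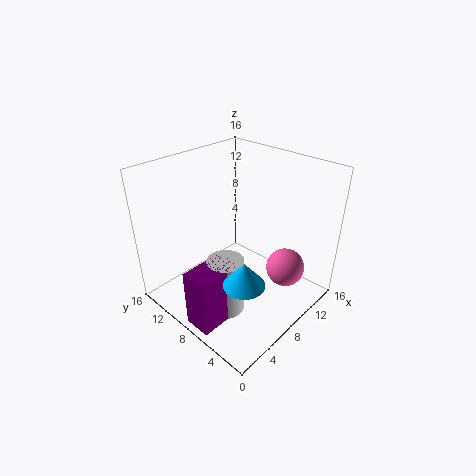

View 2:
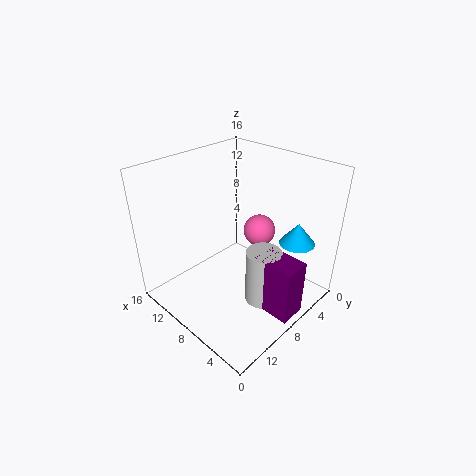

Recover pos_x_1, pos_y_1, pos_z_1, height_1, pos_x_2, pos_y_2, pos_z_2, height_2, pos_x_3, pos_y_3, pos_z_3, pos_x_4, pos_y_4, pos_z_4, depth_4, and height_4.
pos_x_1 = 3.5; pos_y_1 = 3; pos_z_1 = 7; height_1 = 2.5; pos_x_2 = 5; pos_y_2 = 7; pos_z_2 = 0.5; height_2 = 6.5; pos_x_3 = 9.5; pos_y_3 = 2.5; pos_z_3 = 6; pos_x_4 = 0.5; pos_y_4 = 5.5; pos_z_4 = 0.5; depth_4 = 3; height_4 = 6.5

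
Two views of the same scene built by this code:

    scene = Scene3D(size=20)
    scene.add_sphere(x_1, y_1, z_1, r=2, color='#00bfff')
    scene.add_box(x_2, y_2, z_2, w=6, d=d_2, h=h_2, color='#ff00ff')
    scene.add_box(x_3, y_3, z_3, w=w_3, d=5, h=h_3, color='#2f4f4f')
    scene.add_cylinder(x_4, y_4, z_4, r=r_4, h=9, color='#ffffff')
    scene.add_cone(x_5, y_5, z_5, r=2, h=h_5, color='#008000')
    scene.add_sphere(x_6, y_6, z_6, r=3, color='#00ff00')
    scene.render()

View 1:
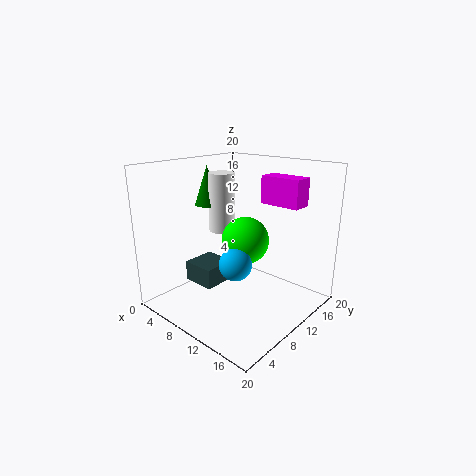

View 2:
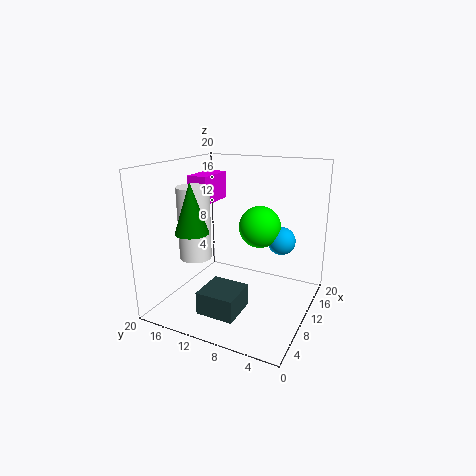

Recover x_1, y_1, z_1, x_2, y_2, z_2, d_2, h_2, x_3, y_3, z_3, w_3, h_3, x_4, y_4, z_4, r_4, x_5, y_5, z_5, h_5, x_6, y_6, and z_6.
x_1 = 14
y_1 = 5
z_1 = 9
x_2 = 10
y_2 = 15
z_2 = 14
d_2 = 3
h_2 = 4
x_3 = 2
y_3 = 7
z_3 = 2
w_3 = 5
h_3 = 3
x_4 = 4
y_4 = 13
z_4 = 9
r_4 = 2
x_5 = 2
y_5 = 12
z_5 = 13
h_5 = 6
x_6 = 13
y_6 = 8
z_6 = 11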